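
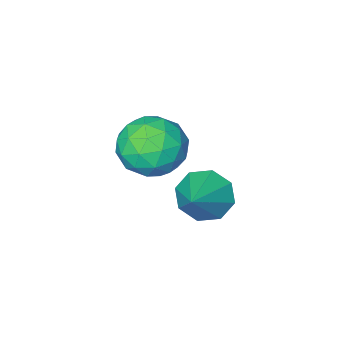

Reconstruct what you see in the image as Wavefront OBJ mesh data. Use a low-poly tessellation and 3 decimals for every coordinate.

v -0.162 0.256 -2.419
v 0.813 -0.259 -2.641
v -0.993 -1.361 -2.319
v -0.018 -1.876 -2.541
v -0.164 -1.348 -1.558
v 0.349 -0.349 -1.62
v -0.529 -1.271 -3.34
v -0.016 -0.272 -3.402
v 0.586 -1.203 -3.211
v 0.812 -1.251 -2.109
v -0.992 -0.369 -2.851
v -0.766 -0.417 -1.749
v 0.399 0.14 -2.539
v -0.579 -1.76 -2.421
v -0.664 -1.45 -1.844
v -0.091 -1.753 -1.974
v 0.126 0.087 -1.939
v 0.699 -0.216 -2.069
v 0.125 -0.856 -1.433
v -0.879 -1.404 -2.891
v -0.306 -1.707 -3.021
v -0.089 0.133 -2.986
v 0.484 -0.17 -3.116
v -0.305 -0.764 -3.527
v 0.838 -0.717 -3.004
v 0.35 -1.667 -2.945
v 0.049 -1.312 -3.415
v 0.351 -0.724 -3.451
v 0.971 -0.745 -2.357
v 0.482 -1.696 -2.298
v 0.396 -1.386 -1.72
v 0.698 -0.798 -1.757
v 0.837 -1.3 -2.692
v -0.662 0.076 -2.662
v -1.151 -0.875 -2.603
v -0.878 -0.822 -3.203
v -0.576 -0.234 -3.24
v -0.53 0.047 -2.015
v -1.018 -0.903 -1.956
v -0.531 -0.896 -1.509
v -0.229 -0.308 -1.545
v -1.017 -0.32 -2.268
v -0.086 1.965 -2.626
v 0.449 1.281 -2.566
v 0.906 2.815 -1.794
v 0.575 1.658 -3.101
v 0.314 2.214 -3.358
v -0.182 2.624 -3.186
v -0.622 2.648 -2.686
v -0.748 2.271 -2.152
v -0.486 1.715 -1.895
v 0.01 1.305 -2.067
f 1 38 17
f 38 12 41
f 17 41 6
f 38 41 17
f 1 17 13
f 17 6 18
f 13 18 2
f 17 18 13
f 1 13 22
f 13 2 23
f 22 23 8
f 13 23 22
f 1 22 34
f 22 8 37
f 34 37 11
f 22 37 34
f 1 34 38
f 34 11 42
f 38 42 12
f 34 42 38
f 2 18 29
f 18 6 32
f 29 32 10
f 18 32 29
f 6 41 19
f 41 12 40
f 19 40 5
f 41 40 19
f 12 42 39
f 42 11 35
f 39 35 3
f 42 35 39
f 11 37 36
f 37 8 24
f 36 24 7
f 37 24 36
f 8 23 28
f 23 2 25
f 28 25 9
f 23 25 28
f 4 30 16
f 30 10 31
f 16 31 5
f 30 31 16
f 4 16 14
f 16 5 15
f 14 15 3
f 16 15 14
f 4 14 21
f 14 3 20
f 21 20 7
f 14 20 21
f 4 21 26
f 21 7 27
f 26 27 9
f 21 27 26
f 4 26 30
f 26 9 33
f 30 33 10
f 26 33 30
f 5 31 19
f 31 10 32
f 19 32 6
f 31 32 19
f 3 15 39
f 15 5 40
f 39 40 12
f 15 40 39
f 7 20 36
f 20 3 35
f 36 35 11
f 20 35 36
f 9 27 28
f 27 7 24
f 28 24 8
f 27 24 28
f 10 33 29
f 33 9 25
f 29 25 2
f 33 25 29
f 44 43 46
f 44 46 45
f 46 43 47
f 46 47 45
f 47 43 48
f 47 48 45
f 48 43 49
f 48 49 45
f 49 43 50
f 49 50 45
f 50 43 51
f 50 51 45
f 51 43 52
f 51 52 45
f 52 43 44
f 52 44 45



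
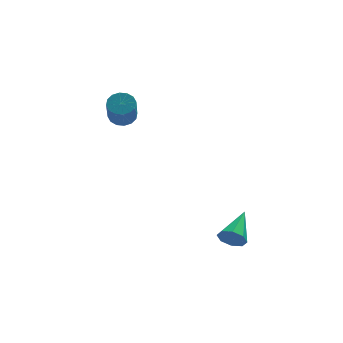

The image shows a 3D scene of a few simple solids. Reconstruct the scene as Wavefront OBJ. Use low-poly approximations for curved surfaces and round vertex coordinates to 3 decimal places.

v 2.313 -1.339 -4.273
v 2.744 -1.352 -4.759
v 3.107 0.059 -3.607
v 2.345 -1.075 -4.866
v 1.927 -0.952 -4.625
v 1.736 -1.057 -4.178
v 1.882 -1.326 -3.786
v 2.282 -1.603 -3.68
v 2.699 -1.726 -3.921
v 2.891 -1.622 -4.368
v -1.451 3.857 0.495
v -0.913 4.076 0.739
v -1.072 3.143 1.929
v -1.609 2.923 1.685
v -1.146 4.27 0.86
v -1.305 3.337 2.05
v -1.46 4.353 0.883
v -1.619 3.42 2.073
v -1.772 4.303 0.802
v -1.931 3.37 1.992
v -1.998 4.133 0.639
v -2.157 3.2 1.828
v -2.077 3.889 0.437
v -2.236 2.956 1.627
v -1.988 3.637 0.251
v -2.147 2.704 1.441
v -1.755 3.443 0.13
v -1.914 2.51 1.32
v -1.441 3.36 0.107
v -1.6 2.427 1.297
v -1.129 3.41 0.188
v -1.288 2.477 1.378
v -0.903 3.58 0.352
v -1.062 2.647 1.541
v -0.824 3.824 0.553
v -0.983 2.891 1.743
f 2 1 4
f 2 4 3
f 4 1 5
f 4 5 3
f 5 1 6
f 5 6 3
f 6 1 7
f 6 7 3
f 7 1 8
f 7 8 3
f 8 1 9
f 8 9 3
f 9 1 10
f 9 10 3
f 10 1 2
f 10 2 3
f 12 11 15
f 12 15 13
f 13 15 16
f 13 16 14
f 15 11 17
f 15 17 16
f 16 17 18
f 16 18 14
f 17 11 19
f 17 19 18
f 18 19 20
f 18 20 14
f 19 11 21
f 19 21 20
f 20 21 22
f 20 22 14
f 21 11 23
f 21 23 22
f 22 23 24
f 22 24 14
f 23 11 25
f 23 25 24
f 24 25 26
f 24 26 14
f 25 11 27
f 25 27 26
f 26 27 28
f 26 28 14
f 27 11 29
f 27 29 28
f 28 29 30
f 28 30 14
f 29 11 31
f 29 31 30
f 30 31 32
f 30 32 14
f 31 11 33
f 31 33 32
f 32 33 34
f 32 34 14
f 33 11 35
f 33 35 34
f 34 35 36
f 34 36 14
f 35 11 12
f 35 12 36
f 36 12 13
f 36 13 14



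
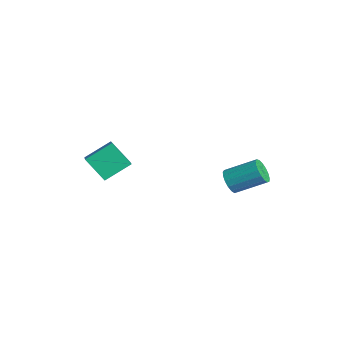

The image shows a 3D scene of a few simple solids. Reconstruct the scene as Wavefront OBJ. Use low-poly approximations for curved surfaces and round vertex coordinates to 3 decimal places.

v 2.12 2.757 -1.665
v 2.594 2.241 -1.202
v 3.394 3.847 -0.232
v 2.92 4.363 -0.695
v 2.823 2.32 -1.523
v 3.624 3.926 -0.552
v 2.891 2.5 -1.876
v 3.692 4.106 -0.905
v 2.783 2.738 -2.181
v 3.583 4.344 -1.21
v 2.522 2.981 -2.368
v 3.323 4.587 -1.397
v 2.17 3.172 -2.394
v 2.97 4.778 -1.423
v 1.806 3.269 -2.253
v 2.606 4.875 -1.282
v 1.513 3.248 -1.977
v 2.314 4.854 -1.007
v 1.36 3.114 -1.63
v 2.161 4.72 -0.66
v 1.381 2.899 -1.291
v 2.182 4.505 -0.321
v 1.571 2.651 -1.038
v 2.372 4.257 -0.067
v 1.887 2.428 -0.928
v 2.687 4.034 0.042
v 2.256 2.28 -0.988
v 3.056 3.886 -0.017
v -2.756 -3.982 -0.922
v -1.442 -4.416 -0.159
v -2.763 -2.379 0.001
v -1.449 -2.813 0.764
v -1.751 -3.227 -2.224
v -0.437 -3.661 -1.461
v -1.758 -1.624 -1.301
v -0.444 -2.058 -0.538
f 2 1 5
f 2 5 3
f 3 5 6
f 3 6 4
f 5 1 7
f 5 7 6
f 6 7 8
f 6 8 4
f 7 1 9
f 7 9 8
f 8 9 10
f 8 10 4
f 9 1 11
f 9 11 10
f 10 11 12
f 10 12 4
f 11 1 13
f 11 13 12
f 12 13 14
f 12 14 4
f 13 1 15
f 13 15 14
f 14 15 16
f 14 16 4
f 15 1 17
f 15 17 16
f 16 17 18
f 16 18 4
f 17 1 19
f 17 19 18
f 18 19 20
f 18 20 4
f 19 1 21
f 19 21 20
f 20 21 22
f 20 22 4
f 21 1 23
f 21 23 22
f 22 23 24
f 22 24 4
f 23 1 25
f 23 25 24
f 24 25 26
f 24 26 4
f 25 1 27
f 25 27 26
f 26 27 28
f 26 28 4
f 27 1 2
f 27 2 28
f 28 2 3
f 28 3 4
f 30 32 29
f 33 30 29
f 29 32 31
f 31 33 29
f 30 36 32
f 34 30 33
f 34 36 30
f 32 36 31
f 35 33 31
f 31 36 35
f 35 34 33
f 36 34 35



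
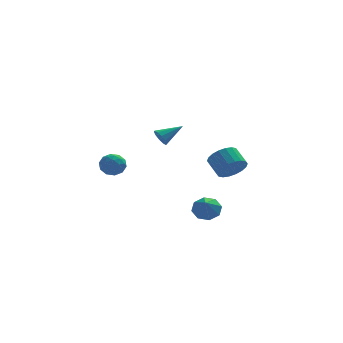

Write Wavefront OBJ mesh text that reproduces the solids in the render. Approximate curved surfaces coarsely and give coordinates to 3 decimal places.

v -2.28 4.665 -1.766
v -1.825 4.317 -1.151
v -2.975 3.503 -1.909
v -2.52 3.155 -1.294
v -3.069 3.767 -1.116
v -2.64 4.484 -1.028
v -2.16 3.336 -2.032
v -1.731 4.053 -1.944
v -1.751 3.495 -1.315
v -2.313 3.761 -0.749
v -2.487 4.059 -2.311
v -3.049 4.325 -1.745
v -1.992 4.593 -1.446
v -2.808 3.227 -1.614
v -3.131 3.587 -1.51
v -2.864 3.382 -1.148
v -2.471 4.691 -1.373
v -2.203 4.487 -1.012
v -2.934 4.163 -0.991
v -2.597 3.333 -2.048
v -2.329 3.129 -1.687
v -1.936 4.438 -1.912
v -1.669 4.233 -1.55
v -1.866 3.657 -2.069
v -1.68 3.905 -1.181
v -2.089 3.222 -1.265
v -1.877 3.328 -1.699
v -1.625 3.75 -1.647
v -2.011 4.062 -0.848
v -2.419 3.379 -0.932
v -2.742 3.738 -0.827
v -2.49 4.16 -0.775
v -1.967 3.579 -0.945
v -2.381 4.441 -2.128
v -2.789 3.758 -2.212
v -2.31 3.66 -2.285
v -2.058 4.082 -2.233
v -2.711 4.598 -1.795
v -3.12 3.915 -1.879
v -3.175 4.07 -1.413
v -2.923 4.492 -1.361
v -2.833 4.241 -2.115
v 3.961 0.084 -0.669
v 4.428 -0.264 0.081
v 3.987 0.647 0.779
v 3.519 0.996 0.029
v 4.709 0.002 -0.089
v 4.267 0.913 0.609
v 4.841 0.285 -0.375
v 4.4 1.196 0.324
v 4.799 0.528 -0.718
v 4.358 1.439 -0.019
v 4.591 0.683 -1.052
v 4.15 1.594 -0.353
v 4.258 0.72 -1.31
v 3.817 1.631 -0.611
v 3.867 0.63 -1.441
v 3.425 1.542 -0.742
v 3.493 0.433 -1.419
v 3.052 1.344 -0.721
v 3.213 0.167 -1.249
v 2.771 1.078 -0.551
v 3.08 -0.116 -0.964
v 2.639 0.795 -0.265
v 3.122 -0.359 -0.621
v 2.681 0.552 0.078
v 3.33 -0.514 -0.287
v 2.889 0.397 0.412
v 3.663 -0.551 -0.029
v 3.222 0.36 0.67
v 4.055 -0.462 0.102
v 3.613 0.45 0.801
v -0.423 -3.999 3.325
v -0.251 -3.743 2.834
v 0.803 -3.581 3.975
v -0.435 -3.502 3.026
v -0.614 -3.452 3.332
v -0.721 -3.61 3.636
v -0.714 -3.917 3.82
v -0.596 -4.255 3.816
v -0.412 -4.496 3.624
v -0.233 -4.547 3.318
v -0.126 -4.389 3.015
v -0.133 -4.082 2.83
v 2.664 1.057 -4.084
v 3.331 0.628 -4.441
v 2.456 -0.037 -3.156
v 3.521 1.019 -3.937
v 3.208 1.433 -3.519
v 2.577 1.627 -3.432
v 1.997 1.487 -3.727
v 1.807 1.095 -4.231
v 2.12 0.682 -4.649
v 2.751 0.488 -4.736
f 1 38 17
f 38 12 41
f 17 41 6
f 38 41 17
f 1 17 13
f 17 6 18
f 13 18 2
f 17 18 13
f 1 13 22
f 13 2 23
f 22 23 8
f 13 23 22
f 1 22 34
f 22 8 37
f 34 37 11
f 22 37 34
f 1 34 38
f 34 11 42
f 38 42 12
f 34 42 38
f 2 18 29
f 18 6 32
f 29 32 10
f 18 32 29
f 6 41 19
f 41 12 40
f 19 40 5
f 41 40 19
f 12 42 39
f 42 11 35
f 39 35 3
f 42 35 39
f 11 37 36
f 37 8 24
f 36 24 7
f 37 24 36
f 8 23 28
f 23 2 25
f 28 25 9
f 23 25 28
f 4 30 16
f 30 10 31
f 16 31 5
f 30 31 16
f 4 16 14
f 16 5 15
f 14 15 3
f 16 15 14
f 4 14 21
f 14 3 20
f 21 20 7
f 14 20 21
f 4 21 26
f 21 7 27
f 26 27 9
f 21 27 26
f 4 26 30
f 26 9 33
f 30 33 10
f 26 33 30
f 5 31 19
f 31 10 32
f 19 32 6
f 31 32 19
f 3 15 39
f 15 5 40
f 39 40 12
f 15 40 39
f 7 20 36
f 20 3 35
f 36 35 11
f 20 35 36
f 9 27 28
f 27 7 24
f 28 24 8
f 27 24 28
f 10 33 29
f 33 9 25
f 29 25 2
f 33 25 29
f 44 43 47
f 44 47 45
f 45 47 48
f 45 48 46
f 47 43 49
f 47 49 48
f 48 49 50
f 48 50 46
f 49 43 51
f 49 51 50
f 50 51 52
f 50 52 46
f 51 43 53
f 51 53 52
f 52 53 54
f 52 54 46
f 53 43 55
f 53 55 54
f 54 55 56
f 54 56 46
f 55 43 57
f 55 57 56
f 56 57 58
f 56 58 46
f 57 43 59
f 57 59 58
f 58 59 60
f 58 60 46
f 59 43 61
f 59 61 60
f 60 61 62
f 60 62 46
f 61 43 63
f 61 63 62
f 62 63 64
f 62 64 46
f 63 43 65
f 63 65 64
f 64 65 66
f 64 66 46
f 65 43 67
f 65 67 66
f 66 67 68
f 66 68 46
f 67 43 69
f 67 69 68
f 68 69 70
f 68 70 46
f 69 43 71
f 69 71 70
f 70 71 72
f 70 72 46
f 71 43 44
f 71 44 72
f 72 44 45
f 72 45 46
f 74 73 76
f 74 76 75
f 76 73 77
f 76 77 75
f 77 73 78
f 77 78 75
f 78 73 79
f 78 79 75
f 79 73 80
f 79 80 75
f 80 73 81
f 80 81 75
f 81 73 82
f 81 82 75
f 82 73 83
f 82 83 75
f 83 73 84
f 83 84 75
f 84 73 74
f 84 74 75
f 86 85 88
f 86 88 87
f 88 85 89
f 88 89 87
f 89 85 90
f 89 90 87
f 90 85 91
f 90 91 87
f 91 85 92
f 91 92 87
f 92 85 93
f 92 93 87
f 93 85 94
f 93 94 87
f 94 85 86
f 94 86 87



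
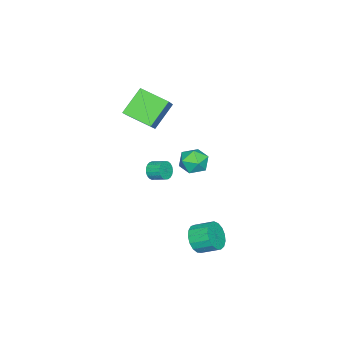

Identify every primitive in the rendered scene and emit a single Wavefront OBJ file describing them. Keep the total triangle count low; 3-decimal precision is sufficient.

v -1.781 -1.306 -1.417
v -1.326 -1.116 -1.9
v -1.305 -0.165 -1.507
v -1.759 -0.354 -1.023
v -1.577 -1.058 -2.027
v -1.555 -0.106 -1.634
v -1.862 -1.042 -2.049
v -1.841 -0.091 -1.656
v -2.134 -1.072 -1.962
v -2.112 -0.121 -1.568
v -2.344 -1.143 -1.78
v -2.323 -0.191 -1.386
v -2.457 -1.241 -1.535
v -2.436 -0.29 -1.142
v -2.454 -1.351 -1.27
v -2.432 -0.399 -0.877
v -2.333 -1.453 -1.03
v -2.312 -0.501 -0.637
v -2.118 -1.529 -0.858
v -2.096 -0.578 -0.464
v -1.844 -1.567 -0.781
v -1.822 -0.616 -0.388
v -1.559 -1.56 -0.815
v -1.537 -0.608 -0.421
v -1.312 -1.508 -0.953
v -1.291 -0.557 -0.559
v -1.147 -1.422 -1.17
v -1.125 -0.47 -0.777
v -1.091 -1.316 -1.431
v -1.069 -0.364 -1.038
v -1.154 -1.207 -1.689
v -1.133 -0.256 -1.296
v -0.799 2.818 1.612
v -0.395 3.22 2.457
v 0.395 1.68 1.583
v 0.799 2.082 2.428
v -0.097 1.598 2.473
v -0.835 2.301 2.49
v 0.835 2.599 1.55
v 0.097 3.302 1.567
v 0.615 3.085 2.419
v 0.039 2.466 2.989
v -0.039 2.434 1.051
v -0.615 1.815 1.621
v 1.274 3.371 -3.903
v 1.608 2.961 -3.02
v 1.4 4.138 -2.393
v 1.066 4.549 -3.277
v 2.017 3.143 -3.227
v 1.808 4.321 -2.6
v 2.255 3.378 -3.589
v 2.046 4.555 -2.962
v 2.269 3.611 -4.023
v 2.06 4.789 -3.397
v 2.055 3.789 -4.43
v 1.846 4.967 -3.803
v 1.662 3.872 -4.716
v 1.453 5.05 -4.089
v 1.18 3.84 -4.816
v 0.971 5.017 -4.189
v 0.72 3.7 -4.706
v 0.511 4.878 -4.08
v 0.387 3.485 -4.413
v 0.178 4.663 -3.787
v 0.257 3.244 -4.003
v 0.048 4.422 -3.377
v 0.36 3.032 -3.57
v 0.152 4.21 -2.944
v 0.673 2.898 -3.214
v 0.464 4.076 -2.587
v 1.123 2.872 -3.015
v 0.915 4.05 -2.389
v -2.611 -3.521 2.449
v -4.095 -3.085 3.913
v -2.691 -1.609 1.8
v -4.175 -1.174 3.265
v -1.085 -2.986 3.835
v -2.569 -2.551 5.3
v -1.165 -1.075 3.187
v -2.649 -0.639 4.651
f 2 1 5
f 2 5 3
f 3 5 6
f 3 6 4
f 5 1 7
f 5 7 6
f 6 7 8
f 6 8 4
f 7 1 9
f 7 9 8
f 8 9 10
f 8 10 4
f 9 1 11
f 9 11 10
f 10 11 12
f 10 12 4
f 11 1 13
f 11 13 12
f 12 13 14
f 12 14 4
f 13 1 15
f 13 15 14
f 14 15 16
f 14 16 4
f 15 1 17
f 15 17 16
f 16 17 18
f 16 18 4
f 17 1 19
f 17 19 18
f 18 19 20
f 18 20 4
f 19 1 21
f 19 21 20
f 20 21 22
f 20 22 4
f 21 1 23
f 21 23 22
f 22 23 24
f 22 24 4
f 23 1 25
f 23 25 24
f 24 25 26
f 24 26 4
f 25 1 27
f 25 27 26
f 26 27 28
f 26 28 4
f 27 1 29
f 27 29 28
f 28 29 30
f 28 30 4
f 29 1 31
f 29 31 30
f 30 31 32
f 30 32 4
f 31 1 2
f 31 2 32
f 32 2 3
f 32 3 4
f 33 44 38
f 33 38 34
f 33 34 40
f 33 40 43
f 33 43 44
f 34 38 42
f 38 44 37
f 44 43 35
f 43 40 39
f 40 34 41
f 36 42 37
f 36 37 35
f 36 35 39
f 36 39 41
f 36 41 42
f 37 42 38
f 35 37 44
f 39 35 43
f 41 39 40
f 42 41 34
f 46 45 49
f 46 49 47
f 47 49 50
f 47 50 48
f 49 45 51
f 49 51 50
f 50 51 52
f 50 52 48
f 51 45 53
f 51 53 52
f 52 53 54
f 52 54 48
f 53 45 55
f 53 55 54
f 54 55 56
f 54 56 48
f 55 45 57
f 55 57 56
f 56 57 58
f 56 58 48
f 57 45 59
f 57 59 58
f 58 59 60
f 58 60 48
f 59 45 61
f 59 61 60
f 60 61 62
f 60 62 48
f 61 45 63
f 61 63 62
f 62 63 64
f 62 64 48
f 63 45 65
f 63 65 64
f 64 65 66
f 64 66 48
f 65 45 67
f 65 67 66
f 66 67 68
f 66 68 48
f 67 45 69
f 67 69 68
f 68 69 70
f 68 70 48
f 69 45 71
f 69 71 70
f 70 71 72
f 70 72 48
f 71 45 46
f 71 46 72
f 72 46 47
f 72 47 48
f 74 76 73
f 77 74 73
f 73 76 75
f 75 77 73
f 74 80 76
f 78 74 77
f 78 80 74
f 76 80 75
f 79 77 75
f 75 80 79
f 79 78 77
f 80 78 79



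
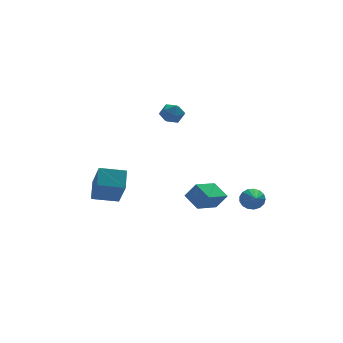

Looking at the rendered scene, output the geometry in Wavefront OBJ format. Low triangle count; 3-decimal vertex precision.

v 0.285 -4.351 -2.246
v 0.741 -4.669 -1.428
v -0.025 -3.447 -1.722
v 0.431 -3.766 -0.903
v 1.529 -3.674 -2.677
v 1.985 -3.993 -1.858
v 1.219 -2.771 -2.152
v 1.675 -3.089 -1.334
v 4.176 -1.969 -3.362
v 4.447 -2.312 -3.857
v 3.724 -3.431 -2.598
v 4.683 -2.277 -3.651
v 4.804 -2.172 -3.378
v 4.78 -2.02 -3.102
v 4.619 -1.857 -2.886
v 4.355 -1.719 -2.778
v 4.051 -1.639 -2.804
v 3.775 -1.634 -2.959
v 3.591 -1.706 -3.205
v 3.541 -1.839 -3.488
v 3.637 -2.001 -3.741
v 3.856 -2.156 -3.908
v 4.148 -2.268 -3.95
v -3.508 -0.69 -1.64
v -3.119 0.225 -0.916
v -3.469 0.461 -3.114
v -3.08 1.376 -2.389
v -2.18 -1.056 -1.891
v -1.791 -0.141 -1.166
v -2.141 0.095 -3.364
v -1.752 1.01 -2.64
v 1.58 3.297 1.587
v 2.258 3.23 1.368
v 1.242 2.55 0.772
v 1.92 2.483 0.553
v 1.722 2.221 1.188
v 1.93 2.683 1.692
v 1.57 3.097 0.448
v 1.778 3.559 0.952
v 2.251 3.106 0.664
v 2.345 2.565 1.122
v 1.155 3.215 1.018
v 1.249 2.674 1.476
f 2 4 1
f 5 2 1
f 1 4 3
f 3 5 1
f 2 8 4
f 6 2 5
f 6 8 2
f 4 8 3
f 7 5 3
f 3 8 7
f 7 6 5
f 8 6 7
f 10 9 12
f 10 12 11
f 12 9 13
f 12 13 11
f 13 9 14
f 13 14 11
f 14 9 15
f 14 15 11
f 15 9 16
f 15 16 11
f 16 9 17
f 16 17 11
f 17 9 18
f 17 18 11
f 18 9 19
f 18 19 11
f 19 9 20
f 19 20 11
f 20 9 21
f 20 21 11
f 21 9 22
f 21 22 11
f 22 9 23
f 22 23 11
f 23 9 10
f 23 10 11
f 25 27 24
f 28 25 24
f 24 27 26
f 26 28 24
f 25 31 27
f 29 25 28
f 29 31 25
f 27 31 26
f 30 28 26
f 26 31 30
f 30 29 28
f 31 29 30
f 32 43 37
f 32 37 33
f 32 33 39
f 32 39 42
f 32 42 43
f 33 37 41
f 37 43 36
f 43 42 34
f 42 39 38
f 39 33 40
f 35 41 36
f 35 36 34
f 35 34 38
f 35 38 40
f 35 40 41
f 36 41 37
f 34 36 43
f 38 34 42
f 40 38 39
f 41 40 33



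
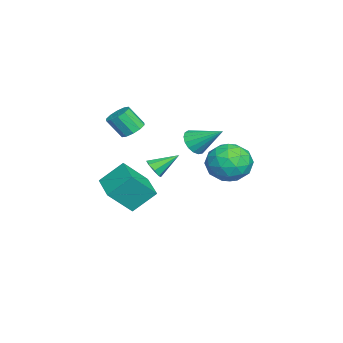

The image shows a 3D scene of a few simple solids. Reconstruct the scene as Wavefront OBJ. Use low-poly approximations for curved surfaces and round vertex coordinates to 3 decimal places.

v -0.905 -3.548 -1.223
v -0.25 -4.65 0.139
v -1.282 -2.401 -0.113
v -0.628 -3.504 1.249
v 0.648 -2.856 -1.409
v 1.302 -3.959 -0.047
v 0.27 -1.71 -0.299
v 0.925 -2.812 1.063
v 2.887 3.042 2.96
v 4.027 2.776 3.167
v 2.353 1.384 3.773
v 3.493 1.118 3.98
v 2.971 2.004 4.576
v 3.302 3.029 4.073
v 3.078 1.131 2.867
v 3.409 2.156 2.364
v 4.145 1.595 3.109
v 4.079 2.135 4.166
v 2.301 2.025 2.774
v 2.235 2.565 3.831
v 3.504 3.055 2.992
v 2.876 1.105 3.948
v 2.57 1.626 4.298
v 3.239 1.47 4.42
v 3.078 3.203 3.525
v 3.747 3.047 3.647
v 3.127 2.593 4.475
v 2.633 1.113 3.293
v 3.302 0.957 3.415
v 3.141 2.69 2.52
v 3.81 2.534 2.642
v 3.253 1.567 2.465
v 4.243 2.204 3.08
v 3.929 1.23 3.558
v 3.686 1.237 2.903
v 3.88 1.84 2.608
v 4.204 2.521 3.701
v 3.89 1.547 4.179
v 3.584 2.068 4.529
v 3.778 2.67 4.234
v 4.274 1.827 3.667
v 2.49 2.613 2.761
v 2.176 1.639 3.239
v 2.602 1.49 2.706
v 2.796 2.092 2.411
v 2.451 2.93 3.382
v 2.137 1.956 3.86
v 2.5 2.32 4.332
v 2.694 2.923 4.037
v 2.106 2.333 3.273
v -3.065 -3.409 2.416
v -2.403 -3.637 2.246
v -2.394 -4.419 3.334
v -3.055 -4.191 3.504
v -2.362 -3.277 2.505
v -2.353 -4.059 3.593
v -2.59 -2.967 2.729
v -2.581 -3.75 3.817
v -2.999 -2.826 2.834
v -2.989 -3.609 3.922
v -3.433 -2.908 2.779
v -3.423 -3.69 3.867
v -3.726 -3.181 2.586
v -3.717 -3.963 3.674
v -3.767 -3.541 2.327
v -3.758 -4.323 3.415
v -3.539 -3.85 2.103
v -3.53 -4.633 3.191
v -3.131 -3.991 1.998
v -3.121 -4.774 3.086
v -2.697 -3.91 2.053
v -2.687 -4.692 3.141
v -0.711 -2.026 0.897
v -0.12 -1.93 1.057
v -1.129 -0.834 1.723
v -0.24 -1.698 0.661
v -0.637 -1.658 0.403
v -1.076 -1.834 0.434
v -1.302 -2.122 0.736
v -1.181 -2.354 1.132
v -0.785 -2.394 1.39
v -0.345 -2.219 1.359
v -2.546 -0.266 1.998
v -1.814 -0.235 1.652
v -2.114 1.186 3.042
v -2.033 -0.008 1.427
v -2.369 0.161 1.332
v -2.746 0.231 1.39
v -3.077 0.188 1.587
v -3.287 0.041 1.878
v -3.326 -0.177 2.197
v -3.187 -0.415 2.47
v -2.902 -0.618 2.634
v -2.534 -0.741 2.653
v -2.17 -0.755 2.522
v -1.892 -0.657 2.27
v -1.763 -0.469 1.956
f 2 4 1
f 5 2 1
f 1 4 3
f 3 5 1
f 2 8 4
f 6 2 5
f 6 8 2
f 4 8 3
f 7 5 3
f 3 8 7
f 7 6 5
f 8 6 7
f 9 46 25
f 46 20 49
f 25 49 14
f 46 49 25
f 9 25 21
f 25 14 26
f 21 26 10
f 25 26 21
f 9 21 30
f 21 10 31
f 30 31 16
f 21 31 30
f 9 30 42
f 30 16 45
f 42 45 19
f 30 45 42
f 9 42 46
f 42 19 50
f 46 50 20
f 42 50 46
f 10 26 37
f 26 14 40
f 37 40 18
f 26 40 37
f 14 49 27
f 49 20 48
f 27 48 13
f 49 48 27
f 20 50 47
f 50 19 43
f 47 43 11
f 50 43 47
f 19 45 44
f 45 16 32
f 44 32 15
f 45 32 44
f 16 31 36
f 31 10 33
f 36 33 17
f 31 33 36
f 12 38 24
f 38 18 39
f 24 39 13
f 38 39 24
f 12 24 22
f 24 13 23
f 22 23 11
f 24 23 22
f 12 22 29
f 22 11 28
f 29 28 15
f 22 28 29
f 12 29 34
f 29 15 35
f 34 35 17
f 29 35 34
f 12 34 38
f 34 17 41
f 38 41 18
f 34 41 38
f 13 39 27
f 39 18 40
f 27 40 14
f 39 40 27
f 11 23 47
f 23 13 48
f 47 48 20
f 23 48 47
f 15 28 44
f 28 11 43
f 44 43 19
f 28 43 44
f 17 35 36
f 35 15 32
f 36 32 16
f 35 32 36
f 18 41 37
f 41 17 33
f 37 33 10
f 41 33 37
f 52 51 55
f 52 55 53
f 53 55 56
f 53 56 54
f 55 51 57
f 55 57 56
f 56 57 58
f 56 58 54
f 57 51 59
f 57 59 58
f 58 59 60
f 58 60 54
f 59 51 61
f 59 61 60
f 60 61 62
f 60 62 54
f 61 51 63
f 61 63 62
f 62 63 64
f 62 64 54
f 63 51 65
f 63 65 64
f 64 65 66
f 64 66 54
f 65 51 67
f 65 67 66
f 66 67 68
f 66 68 54
f 67 51 69
f 67 69 68
f 68 69 70
f 68 70 54
f 69 51 71
f 69 71 70
f 70 71 72
f 70 72 54
f 71 51 52
f 71 52 72
f 72 52 53
f 72 53 54
f 74 73 76
f 74 76 75
f 76 73 77
f 76 77 75
f 77 73 78
f 77 78 75
f 78 73 79
f 78 79 75
f 79 73 80
f 79 80 75
f 80 73 81
f 80 81 75
f 81 73 82
f 81 82 75
f 82 73 74
f 82 74 75
f 84 83 86
f 84 86 85
f 86 83 87
f 86 87 85
f 87 83 88
f 87 88 85
f 88 83 89
f 88 89 85
f 89 83 90
f 89 90 85
f 90 83 91
f 90 91 85
f 91 83 92
f 91 92 85
f 92 83 93
f 92 93 85
f 93 83 94
f 93 94 85
f 94 83 95
f 94 95 85
f 95 83 96
f 95 96 85
f 96 83 97
f 96 97 85
f 97 83 84
f 97 84 85



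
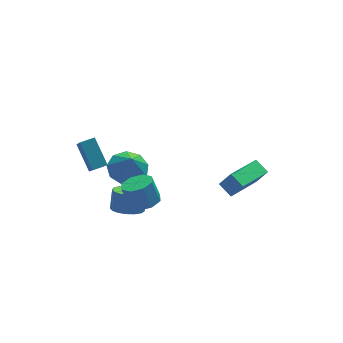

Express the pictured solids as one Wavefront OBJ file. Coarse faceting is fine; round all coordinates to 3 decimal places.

v -3.092 2.665 0.24
v -3.347 3.974 1.404
v -2.973 3.778 -0.985
v -3.228 5.087 0.179
v -2.292 2.713 0.361
v -2.547 4.022 1.525
v -2.173 3.826 -0.864
v -2.428 5.135 0.3
v -1.9 0.699 -1.594
v -1.155 1.012 -1.944
v -0.875 1.494 -0.915
v -1.62 1.181 -0.566
v -1.435 1.319 -2.011
v -1.155 1.801 -0.982
v -1.822 1.485 -1.983
v -1.542 1.966 -0.955
v -2.226 1.47 -1.867
v -1.946 1.952 -0.838
v -2.556 1.278 -1.687
v -2.276 1.76 -0.658
v -2.735 0.954 -1.487
v -2.455 1.436 -0.458
v -2.723 0.572 -1.311
v -2.443 1.054 -0.282
v -2.523 0.218 -1.2
v -2.243 0.7 -0.171
v -2.179 -0.025 -1.179
v -1.9 0.457 -0.151
v -1.772 -0.102 -1.254
v -1.492 0.38 -0.225
v -1.394 0.004 -1.406
v -1.114 0.486 -0.378
v -1.132 0.269 -1.602
v -0.852 0.751 -0.573
v -1.046 0.633 -1.796
v -0.766 1.115 -0.767
v -1.494 1.827 0.669
v -0.702 1.164 0.354
v -1.466 1.233 1.991
v -0.415 1.788 0.628
v -0.634 2.429 0.922
v -1.254 2.79 1.097
v -1.987 2.7 1.072
v -2.489 2.201 0.858
v -2.526 1.528 0.556
v -2.079 0.995 0.307
v -1.359 0.851 0.227
v 2.616 -2.033 0.665
v 2.256 -1.29 1.094
v 4.399 -0.881 0.169
v 4.039 -0.138 0.597
v 3.101 -2.362 1.643
v 2.741 -1.619 2.071
v 4.884 -1.21 1.146
v 4.524 -0.467 1.575
v -1.986 -2.529 2.283
v -1.365 -2.977 2.576
v -1.653 -2.579 3.791
v -2.274 -2.131 3.497
v -1.191 -2.393 2.426
v -1.478 -1.995 3.641
v -1.482 -1.889 2.192
v -1.769 -1.491 3.407
v -2.069 -1.759 2.011
v -2.356 -1.362 3.226
v -2.607 -2.081 1.989
v -2.895 -1.683 3.204
v -2.782 -2.665 2.139
v -3.069 -2.267 3.354
v -2.491 -3.169 2.373
v -2.778 -2.771 3.588
v -1.904 -3.298 2.554
v -2.191 -2.901 3.769
f 2 4 1
f 5 2 1
f 1 4 3
f 3 5 1
f 2 8 4
f 6 2 5
f 6 8 2
f 4 8 3
f 7 5 3
f 3 8 7
f 7 6 5
f 8 6 7
f 10 9 13
f 10 13 11
f 11 13 14
f 11 14 12
f 13 9 15
f 13 15 14
f 14 15 16
f 14 16 12
f 15 9 17
f 15 17 16
f 16 17 18
f 16 18 12
f 17 9 19
f 17 19 18
f 18 19 20
f 18 20 12
f 19 9 21
f 19 21 20
f 20 21 22
f 20 22 12
f 21 9 23
f 21 23 22
f 22 23 24
f 22 24 12
f 23 9 25
f 23 25 24
f 24 25 26
f 24 26 12
f 25 9 27
f 25 27 26
f 26 27 28
f 26 28 12
f 27 9 29
f 27 29 28
f 28 29 30
f 28 30 12
f 29 9 31
f 29 31 30
f 30 31 32
f 30 32 12
f 31 9 33
f 31 33 32
f 32 33 34
f 32 34 12
f 33 9 35
f 33 35 34
f 34 35 36
f 34 36 12
f 35 9 10
f 35 10 36
f 36 10 11
f 36 11 12
f 38 37 40
f 38 40 39
f 40 37 41
f 40 41 39
f 41 37 42
f 41 42 39
f 42 37 43
f 42 43 39
f 43 37 44
f 43 44 39
f 44 37 45
f 44 45 39
f 45 37 46
f 45 46 39
f 46 37 47
f 46 47 39
f 47 37 38
f 47 38 39
f 49 51 48
f 52 49 48
f 48 51 50
f 50 52 48
f 49 55 51
f 53 49 52
f 53 55 49
f 51 55 50
f 54 52 50
f 50 55 54
f 54 53 52
f 55 53 54
f 57 56 60
f 57 60 58
f 58 60 61
f 58 61 59
f 60 56 62
f 60 62 61
f 61 62 63
f 61 63 59
f 62 56 64
f 62 64 63
f 63 64 65
f 63 65 59
f 64 56 66
f 64 66 65
f 65 66 67
f 65 67 59
f 66 56 68
f 66 68 67
f 67 68 69
f 67 69 59
f 68 56 70
f 68 70 69
f 69 70 71
f 69 71 59
f 70 56 72
f 70 72 71
f 71 72 73
f 71 73 59
f 72 56 57
f 72 57 73
f 73 57 58
f 73 58 59



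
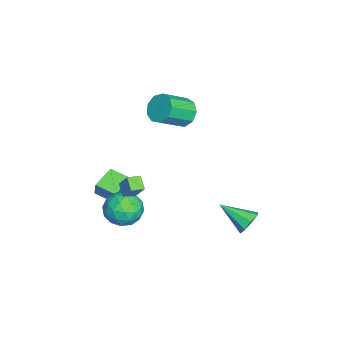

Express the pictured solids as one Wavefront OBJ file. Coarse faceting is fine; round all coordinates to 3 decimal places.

v -0.233 -4.066 -2.362
v 0.062 -3.95 -1.382
v 0.262 -2.856 -2.654
v 0.557 -2.74 -1.674
v 1.163 -4.72 -2.706
v 1.458 -4.604 -1.726
v 1.658 -3.51 -2.998
v 1.953 -3.394 -2.018
v 2.863 -3.032 -0.267
v 3.398 -2.488 0.798
v 2.448 -2.351 -0.406
v 2.982 -1.807 0.659
v 3.558 -2.713 -0.779
v 4.092 -2.169 0.286
v 3.142 -2.032 -0.918
v 3.677 -1.488 0.147
v 2.661 -2.306 -2.382
v 3.134 -1.705 -1.431
v 4.026 -3.715 -2.169
v 4.499 -3.114 -1.218
v 3.401 -3.636 -1.125
v 2.557 -2.765 -1.256
v 4.603 -2.655 -2.344
v 3.759 -1.784 -2.475
v 4.334 -1.92 -1.408
v 3.591 -2.527 -0.655
v 3.569 -2.893 -2.945
v 2.826 -3.5 -2.192
v 2.777 -1.882 -1.925
v 4.383 -3.538 -1.675
v 3.737 -3.845 -1.62
v 4.015 -3.492 -1.061
v 2.438 -2.505 -1.822
v 2.716 -2.152 -1.264
v 2.873 -3.287 -1.083
v 4.444 -3.268 -2.336
v 4.722 -2.915 -1.778
v 3.145 -1.928 -2.539
v 3.423 -1.575 -1.98
v 4.287 -2.133 -2.517
v 3.761 -1.655 -1.353
v 4.563 -2.483 -1.228
v 4.625 -2.213 -1.889
v 4.128 -1.702 -1.967
v 3.324 -2.011 -0.91
v 4.126 -2.839 -0.785
v 3.481 -3.146 -0.73
v 2.985 -2.635 -0.807
v 4.029 -2.138 -0.896
v 3.034 -2.581 -2.815
v 3.836 -3.409 -2.69
v 4.175 -2.785 -2.793
v 3.679 -2.274 -2.87
v 2.597 -2.937 -2.372
v 3.399 -3.765 -2.247
v 3.032 -3.718 -1.633
v 2.535 -3.207 -1.711
v 3.131 -3.282 -2.704
v -1.274 0.07 2.893
v -0.484 0.22 2.298
v 0.564 -1.041 3.373
v -0.226 -1.19 3.967
v -0.476 0.667 2.815
v 0.572 -0.593 3.89
v -0.841 0.836 3.368
v 0.207 -0.424 4.443
v -1.409 0.646 3.699
v -0.361 -0.614 4.774
v -1.913 0.187 3.652
v -0.866 -1.074 4.727
v -2.119 -0.327 3.25
v -1.071 -1.587 4.325
v -1.929 -0.655 2.681
v -0.881 -1.915 3.756
v -1.433 -0.644 2.21
v -0.385 -1.904 3.285
v -0.862 -0.298 2.059
v 0.186 -1.558 3.134
v 2.111 4.154 -3.607
v 2.957 3.996 -3.475
v 1.629 2.426 -2.573
v 2.687 4.363 -2.989
v 2.08 4.607 -2.865
v 1.491 4.585 -3.175
v 1.266 4.311 -3.739
v 1.536 3.944 -4.225
v 2.143 3.701 -4.349
v 2.731 3.722 -4.039
f 2 4 1
f 5 2 1
f 1 4 3
f 3 5 1
f 2 8 4
f 6 2 5
f 6 8 2
f 4 8 3
f 7 5 3
f 3 8 7
f 7 6 5
f 8 6 7
f 10 12 9
f 13 10 9
f 9 12 11
f 11 13 9
f 10 16 12
f 14 10 13
f 14 16 10
f 12 16 11
f 15 13 11
f 11 16 15
f 15 14 13
f 16 14 15
f 17 54 33
f 54 28 57
f 33 57 22
f 54 57 33
f 17 33 29
f 33 22 34
f 29 34 18
f 33 34 29
f 17 29 38
f 29 18 39
f 38 39 24
f 29 39 38
f 17 38 50
f 38 24 53
f 50 53 27
f 38 53 50
f 17 50 54
f 50 27 58
f 54 58 28
f 50 58 54
f 18 34 45
f 34 22 48
f 45 48 26
f 34 48 45
f 22 57 35
f 57 28 56
f 35 56 21
f 57 56 35
f 28 58 55
f 58 27 51
f 55 51 19
f 58 51 55
f 27 53 52
f 53 24 40
f 52 40 23
f 53 40 52
f 24 39 44
f 39 18 41
f 44 41 25
f 39 41 44
f 20 46 32
f 46 26 47
f 32 47 21
f 46 47 32
f 20 32 30
f 32 21 31
f 30 31 19
f 32 31 30
f 20 30 37
f 30 19 36
f 37 36 23
f 30 36 37
f 20 37 42
f 37 23 43
f 42 43 25
f 37 43 42
f 20 42 46
f 42 25 49
f 46 49 26
f 42 49 46
f 21 47 35
f 47 26 48
f 35 48 22
f 47 48 35
f 19 31 55
f 31 21 56
f 55 56 28
f 31 56 55
f 23 36 52
f 36 19 51
f 52 51 27
f 36 51 52
f 25 43 44
f 43 23 40
f 44 40 24
f 43 40 44
f 26 49 45
f 49 25 41
f 45 41 18
f 49 41 45
f 60 59 63
f 60 63 61
f 61 63 64
f 61 64 62
f 63 59 65
f 63 65 64
f 64 65 66
f 64 66 62
f 65 59 67
f 65 67 66
f 66 67 68
f 66 68 62
f 67 59 69
f 67 69 68
f 68 69 70
f 68 70 62
f 69 59 71
f 69 71 70
f 70 71 72
f 70 72 62
f 71 59 73
f 71 73 72
f 72 73 74
f 72 74 62
f 73 59 75
f 73 75 74
f 74 75 76
f 74 76 62
f 75 59 77
f 75 77 76
f 76 77 78
f 76 78 62
f 77 59 60
f 77 60 78
f 78 60 61
f 78 61 62
f 80 79 82
f 80 82 81
f 82 79 83
f 82 83 81
f 83 79 84
f 83 84 81
f 84 79 85
f 84 85 81
f 85 79 86
f 85 86 81
f 86 79 87
f 86 87 81
f 87 79 88
f 87 88 81
f 88 79 80
f 88 80 81



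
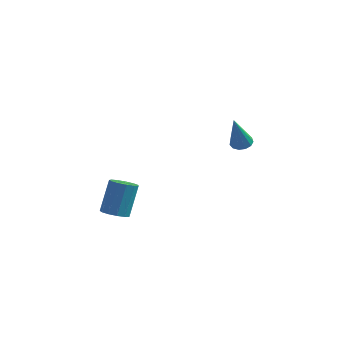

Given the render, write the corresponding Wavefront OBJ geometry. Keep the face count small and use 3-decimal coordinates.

v -3.625 -3.385 -3.895
v -2.985 -3.768 -3.745
v -2.796 -2.797 -2.076
v -3.435 -2.415 -2.225
v -2.869 -3.417 -3.962
v -2.679 -2.447 -2.293
v -2.992 -3.057 -4.157
v -2.802 -2.087 -2.488
v -3.316 -2.8 -4.27
v -3.126 -1.83 -2.6
v -3.739 -2.73 -4.263
v -3.549 -1.76 -2.593
v -4.125 -2.867 -4.139
v -3.935 -1.897 -2.469
v -4.352 -3.169 -3.937
v -4.162 -2.199 -2.268
v -4.349 -3.539 -3.723
v -4.159 -2.569 -2.053
v -4.116 -3.861 -3.562
v -3.926 -2.891 -1.893
v -3.727 -4.031 -3.508
v -3.537 -3.061 -1.838
v -3.305 -3.996 -3.576
v -3.115 -3.026 -1.906
v 2.538 -2.612 1.964
v 2.965 -2.259 2.136
v 2.302 -3.248 3.856
v 2.688 -2.087 2.159
v 2.363 -2.082 2.12
v 2.094 -2.245 2.032
v 1.966 -2.525 1.922
v 2.02 -2.833 1.825
v 2.238 -3.07 1.773
v 2.552 -3.163 1.781
v 2.861 -3.08 1.847
v 3.068 -2.849 1.951
v 3.106 -2.543 2.058
f 2 1 5
f 2 5 3
f 3 5 6
f 3 6 4
f 5 1 7
f 5 7 6
f 6 7 8
f 6 8 4
f 7 1 9
f 7 9 8
f 8 9 10
f 8 10 4
f 9 1 11
f 9 11 10
f 10 11 12
f 10 12 4
f 11 1 13
f 11 13 12
f 12 13 14
f 12 14 4
f 13 1 15
f 13 15 14
f 14 15 16
f 14 16 4
f 15 1 17
f 15 17 16
f 16 17 18
f 16 18 4
f 17 1 19
f 17 19 18
f 18 19 20
f 18 20 4
f 19 1 21
f 19 21 20
f 20 21 22
f 20 22 4
f 21 1 23
f 21 23 22
f 22 23 24
f 22 24 4
f 23 1 2
f 23 2 24
f 24 2 3
f 24 3 4
f 26 25 28
f 26 28 27
f 28 25 29
f 28 29 27
f 29 25 30
f 29 30 27
f 30 25 31
f 30 31 27
f 31 25 32
f 31 32 27
f 32 25 33
f 32 33 27
f 33 25 34
f 33 34 27
f 34 25 35
f 34 35 27
f 35 25 36
f 35 36 27
f 36 25 37
f 36 37 27
f 37 25 26
f 37 26 27



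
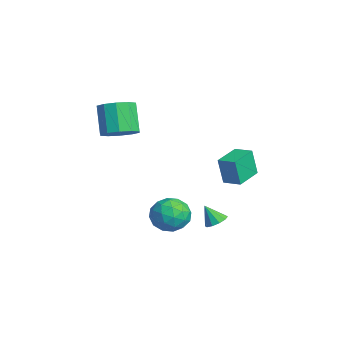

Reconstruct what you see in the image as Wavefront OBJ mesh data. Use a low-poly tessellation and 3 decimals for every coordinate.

v -3.245 -2.176 2.143
v -2.693 -2.923 2.54
v -3.683 -2.85 4.054
v -4.235 -2.104 3.657
v -2.422 -2.381 2.692
v -3.412 -2.309 4.205
v -2.465 -1.761 2.633
v -3.455 -1.689 4.147
v -2.807 -1.3 2.388
v -3.797 -1.227 3.901
v -3.315 -1.173 2.049
v -4.305 -1.101 3.563
v -3.797 -1.43 1.746
v -4.787 -1.357 3.26
v -4.068 -1.971 1.595
v -5.058 -1.899 3.108
v -4.025 -2.591 1.653
v -5.015 -2.519 3.167
v -3.683 -3.053 1.899
v -4.673 -2.98 3.412
v -3.175 -3.179 2.237
v -4.165 -3.107 3.751
v -2.286 -0.545 -2.392
v -1.762 0.352 -2.017
v -1.218 -0.572 -3.823
v -0.694 0.325 -3.448
v -0.583 -0.639 -2.922
v -1.244 -0.622 -2.037
v -1.736 0.402 -3.803
v -2.397 0.419 -2.918
v -1.422 0.937 -2.889
v -0.71 0.294 -2.345
v -2.27 -0.514 -3.495
v -1.558 -1.157 -2.951
v -2.118 -0.094 -2.079
v -0.862 -0.126 -3.761
v -0.797 -0.693 -3.452
v -0.489 -0.165 -3.232
v -1.813 -0.667 -2.091
v -1.505 -0.14 -1.871
v -0.812 -0.722 -2.402
v -1.475 -0.08 -3.969
v -1.167 0.447 -3.749
v -2.491 -0.055 -2.608
v -2.183 0.473 -2.388
v -2.168 0.502 -3.438
v -1.61 0.777 -2.371
v -0.982 0.761 -3.213
v -1.595 0.807 -3.421
v -1.983 0.817 -2.901
v -1.191 0.399 -2.051
v -0.563 0.383 -2.892
v -0.498 -0.184 -2.583
v -0.887 -0.174 -2.063
v -0.992 0.743 -2.564
v -2.417 -0.603 -2.948
v -1.789 -0.619 -3.789
v -2.093 -0.046 -3.777
v -2.482 -0.036 -3.257
v -1.998 -0.981 -2.627
v -1.37 -0.997 -3.469
v -0.997 -1.037 -2.939
v -1.385 -1.027 -2.419
v -1.988 -0.963 -3.276
v -0.812 2.044 -3.33
v -0.278 1.691 -3.319
v -1.168 1.536 -2.35
v -0.208 2.025 -3.12
v -0.368 2.367 -3.001
v -0.697 2.585 -3.008
v -1.071 2.597 -3.138
v -1.345 2.397 -3.341
v -1.416 2.063 -3.54
v -1.256 1.721 -3.659
v -0.926 1.503 -3.652
v -0.553 1.491 -3.522
v -0.648 3.187 0.128
v -0.736 2.923 1.622
v 0.104 3.813 0.283
v 0.015 3.549 1.777
v 0.345 2.031 -0.017
v 0.256 1.767 1.477
v 1.096 2.657 0.138
v 1.008 2.393 1.632
f 2 1 5
f 2 5 3
f 3 5 6
f 3 6 4
f 5 1 7
f 5 7 6
f 6 7 8
f 6 8 4
f 7 1 9
f 7 9 8
f 8 9 10
f 8 10 4
f 9 1 11
f 9 11 10
f 10 11 12
f 10 12 4
f 11 1 13
f 11 13 12
f 12 13 14
f 12 14 4
f 13 1 15
f 13 15 14
f 14 15 16
f 14 16 4
f 15 1 17
f 15 17 16
f 16 17 18
f 16 18 4
f 17 1 19
f 17 19 18
f 18 19 20
f 18 20 4
f 19 1 21
f 19 21 20
f 20 21 22
f 20 22 4
f 21 1 2
f 21 2 22
f 22 2 3
f 22 3 4
f 23 60 39
f 60 34 63
f 39 63 28
f 60 63 39
f 23 39 35
f 39 28 40
f 35 40 24
f 39 40 35
f 23 35 44
f 35 24 45
f 44 45 30
f 35 45 44
f 23 44 56
f 44 30 59
f 56 59 33
f 44 59 56
f 23 56 60
f 56 33 64
f 60 64 34
f 56 64 60
f 24 40 51
f 40 28 54
f 51 54 32
f 40 54 51
f 28 63 41
f 63 34 62
f 41 62 27
f 63 62 41
f 34 64 61
f 64 33 57
f 61 57 25
f 64 57 61
f 33 59 58
f 59 30 46
f 58 46 29
f 59 46 58
f 30 45 50
f 45 24 47
f 50 47 31
f 45 47 50
f 26 52 38
f 52 32 53
f 38 53 27
f 52 53 38
f 26 38 36
f 38 27 37
f 36 37 25
f 38 37 36
f 26 36 43
f 36 25 42
f 43 42 29
f 36 42 43
f 26 43 48
f 43 29 49
f 48 49 31
f 43 49 48
f 26 48 52
f 48 31 55
f 52 55 32
f 48 55 52
f 27 53 41
f 53 32 54
f 41 54 28
f 53 54 41
f 25 37 61
f 37 27 62
f 61 62 34
f 37 62 61
f 29 42 58
f 42 25 57
f 58 57 33
f 42 57 58
f 31 49 50
f 49 29 46
f 50 46 30
f 49 46 50
f 32 55 51
f 55 31 47
f 51 47 24
f 55 47 51
f 66 65 68
f 66 68 67
f 68 65 69
f 68 69 67
f 69 65 70
f 69 70 67
f 70 65 71
f 70 71 67
f 71 65 72
f 71 72 67
f 72 65 73
f 72 73 67
f 73 65 74
f 73 74 67
f 74 65 75
f 74 75 67
f 75 65 76
f 75 76 67
f 76 65 66
f 76 66 67
f 78 80 77
f 81 78 77
f 77 80 79
f 79 81 77
f 78 84 80
f 82 78 81
f 82 84 78
f 80 84 79
f 83 81 79
f 79 84 83
f 83 82 81
f 84 82 83



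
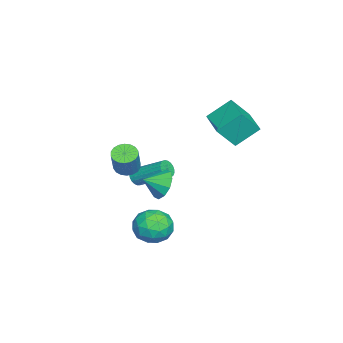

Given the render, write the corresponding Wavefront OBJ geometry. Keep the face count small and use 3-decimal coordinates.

v -2.677 -3.734 -2.051
v -2.171 -4.201 -2.322
v -1.298 -4.094 -0.88
v -1.803 -3.626 -0.609
v -2.056 -3.907 -2.414
v -1.182 -3.8 -0.972
v -2.063 -3.579 -2.435
v -1.189 -3.471 -0.992
v -2.192 -3.281 -2.379
v -1.318 -3.173 -0.936
v -2.416 -3.072 -2.258
v -1.543 -2.965 -0.815
v -2.693 -2.995 -2.097
v -1.819 -2.888 -0.654
v -2.966 -3.064 -1.926
v -2.093 -2.957 -0.483
v -3.182 -3.266 -1.78
v -2.309 -3.159 -0.338
v -3.298 -3.56 -1.688
v -2.424 -3.453 -0.246
v -3.291 -3.889 -1.668
v -2.417 -3.781 -0.225
v -3.162 -4.187 -1.724
v -2.288 -4.079 -0.281
v -2.937 -4.395 -1.845
v -2.064 -4.288 -0.402
v -2.661 -4.472 -2.006
v -1.787 -4.365 -0.563
v -2.387 -4.403 -2.177
v -1.514 -4.296 -0.734
v -2.913 1.531 1.15
v -3.463 2.721 2.232
v -1.206 2.425 1.034
v -1.756 3.615 2.117
v -2.364 0.645 2.403
v -2.914 1.835 3.486
v -0.657 1.539 2.288
v -1.207 2.729 3.37
v 3.517 -0.049 -3.466
v 4.147 -0.295 -2.553
v 2.373 -1.425 -3.047
v 3.003 -1.671 -2.134
v 2.399 -0.709 -2.166
v 3.106 0.141 -2.425
v 3.414 -1.861 -3.175
v 4.121 -1.011 -3.434
v 4.083 -1.414 -2.373
v 3.455 -0.703 -1.749
v 3.065 -1.017 -3.851
v 2.437 -0.306 -3.227
v 3.932 -0.051 -3.046
v 2.588 -1.669 -2.554
v 2.233 -1.104 -2.573
v 2.602 -1.248 -2.036
v 3.321 0.205 -2.971
v 3.69 0.06 -2.434
v 2.663 -0.183 -2.207
v 2.83 -1.78 -3.166
v 3.199 -1.925 -2.629
v 3.918 -0.472 -3.564
v 4.287 -0.616 -3.027
v 3.857 -1.537 -3.393
v 4.265 -0.854 -2.404
v 3.592 -1.662 -2.158
v 3.834 -1.774 -2.77
v 4.25 -1.274 -2.922
v 3.896 -0.435 -2.037
v 3.223 -1.244 -1.791
v 2.868 -0.679 -1.81
v 3.284 -0.179 -1.962
v 3.858 -1.093 -1.932
v 3.297 -0.476 -3.809
v 2.624 -1.285 -3.563
v 3.236 -1.541 -3.638
v 3.652 -1.041 -3.79
v 2.928 -0.058 -3.442
v 2.255 -0.866 -3.196
v 2.27 -0.446 -2.678
v 2.686 0.054 -2.83
v 2.662 -0.627 -3.668
v 2.148 -0.632 -0.347
v 2.8 -0.676 -1.064
v 2.652 -1.528 0.167
v 3.015 -0.311 -0.639
v 2.899 -0.069 -0.104
v 2.495 -0.042 0.339
v 1.959 -0.24 0.52
v 1.495 -0.588 0.369
v 1.28 -0.953 -0.055
v 1.396 -1.195 -0.591
v 1.8 -1.222 -1.034
v 2.336 -1.024 -1.214
v -3.743 -3.49 -3.466
v -3.323 -3.342 -3.868
v -2.918 -1.522 -2.776
v -3.337 -1.67 -2.374
v -3.527 -3.237 -3.966
v -3.122 -1.418 -2.874
v -3.769 -3.177 -3.977
v -3.364 -1.358 -2.885
v -4.006 -3.17 -3.9
v -3.601 -1.351 -2.808
v -4.198 -3.219 -3.748
v -3.793 -1.4 -2.656
v -4.311 -3.314 -3.547
v -3.905 -1.495 -2.455
v -4.325 -3.44 -3.332
v -3.92 -1.621 -2.24
v -4.239 -3.574 -3.14
v -3.834 -1.755 -2.048
v -4.067 -3.694 -3.005
v -3.662 -1.875 -1.913
v -3.839 -3.778 -2.949
v -3.434 -1.959 -1.857
v -3.594 -3.813 -2.983
v -3.189 -1.994 -1.891
v -3.375 -3.791 -3.1
v -2.97 -1.972 -2.008
v -3.219 -3.717 -3.281
v -2.814 -1.898 -2.189
v -3.154 -3.604 -3.493
v -2.749 -1.785 -2.401
v -3.191 -3.471 -3.701
v -2.786 -1.652 -2.609
f 2 1 5
f 2 5 3
f 3 5 6
f 3 6 4
f 5 1 7
f 5 7 6
f 6 7 8
f 6 8 4
f 7 1 9
f 7 9 8
f 8 9 10
f 8 10 4
f 9 1 11
f 9 11 10
f 10 11 12
f 10 12 4
f 11 1 13
f 11 13 12
f 12 13 14
f 12 14 4
f 13 1 15
f 13 15 14
f 14 15 16
f 14 16 4
f 15 1 17
f 15 17 16
f 16 17 18
f 16 18 4
f 17 1 19
f 17 19 18
f 18 19 20
f 18 20 4
f 19 1 21
f 19 21 20
f 20 21 22
f 20 22 4
f 21 1 23
f 21 23 22
f 22 23 24
f 22 24 4
f 23 1 25
f 23 25 24
f 24 25 26
f 24 26 4
f 25 1 27
f 25 27 26
f 26 27 28
f 26 28 4
f 27 1 29
f 27 29 28
f 28 29 30
f 28 30 4
f 29 1 2
f 29 2 30
f 30 2 3
f 30 3 4
f 32 34 31
f 35 32 31
f 31 34 33
f 33 35 31
f 32 38 34
f 36 32 35
f 36 38 32
f 34 38 33
f 37 35 33
f 33 38 37
f 37 36 35
f 38 36 37
f 39 76 55
f 76 50 79
f 55 79 44
f 76 79 55
f 39 55 51
f 55 44 56
f 51 56 40
f 55 56 51
f 39 51 60
f 51 40 61
f 60 61 46
f 51 61 60
f 39 60 72
f 60 46 75
f 72 75 49
f 60 75 72
f 39 72 76
f 72 49 80
f 76 80 50
f 72 80 76
f 40 56 67
f 56 44 70
f 67 70 48
f 56 70 67
f 44 79 57
f 79 50 78
f 57 78 43
f 79 78 57
f 50 80 77
f 80 49 73
f 77 73 41
f 80 73 77
f 49 75 74
f 75 46 62
f 74 62 45
f 75 62 74
f 46 61 66
f 61 40 63
f 66 63 47
f 61 63 66
f 42 68 54
f 68 48 69
f 54 69 43
f 68 69 54
f 42 54 52
f 54 43 53
f 52 53 41
f 54 53 52
f 42 52 59
f 52 41 58
f 59 58 45
f 52 58 59
f 42 59 64
f 59 45 65
f 64 65 47
f 59 65 64
f 42 64 68
f 64 47 71
f 68 71 48
f 64 71 68
f 43 69 57
f 69 48 70
f 57 70 44
f 69 70 57
f 41 53 77
f 53 43 78
f 77 78 50
f 53 78 77
f 45 58 74
f 58 41 73
f 74 73 49
f 58 73 74
f 47 65 66
f 65 45 62
f 66 62 46
f 65 62 66
f 48 71 67
f 71 47 63
f 67 63 40
f 71 63 67
f 82 81 84
f 82 84 83
f 84 81 85
f 84 85 83
f 85 81 86
f 85 86 83
f 86 81 87
f 86 87 83
f 87 81 88
f 87 88 83
f 88 81 89
f 88 89 83
f 89 81 90
f 89 90 83
f 90 81 91
f 90 91 83
f 91 81 92
f 91 92 83
f 92 81 82
f 92 82 83
f 94 93 97
f 94 97 95
f 95 97 98
f 95 98 96
f 97 93 99
f 97 99 98
f 98 99 100
f 98 100 96
f 99 93 101
f 99 101 100
f 100 101 102
f 100 102 96
f 101 93 103
f 101 103 102
f 102 103 104
f 102 104 96
f 103 93 105
f 103 105 104
f 104 105 106
f 104 106 96
f 105 93 107
f 105 107 106
f 106 107 108
f 106 108 96
f 107 93 109
f 107 109 108
f 108 109 110
f 108 110 96
f 109 93 111
f 109 111 110
f 110 111 112
f 110 112 96
f 111 93 113
f 111 113 112
f 112 113 114
f 112 114 96
f 113 93 115
f 113 115 114
f 114 115 116
f 114 116 96
f 115 93 117
f 115 117 116
f 116 117 118
f 116 118 96
f 117 93 119
f 117 119 118
f 118 119 120
f 118 120 96
f 119 93 121
f 119 121 120
f 120 121 122
f 120 122 96
f 121 93 123
f 121 123 122
f 122 123 124
f 122 124 96
f 123 93 94
f 123 94 124
f 124 94 95
f 124 95 96



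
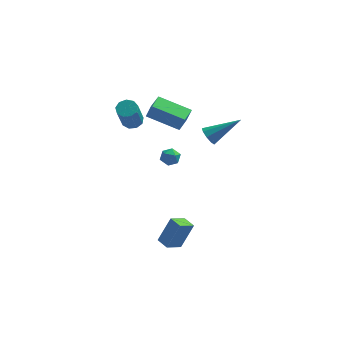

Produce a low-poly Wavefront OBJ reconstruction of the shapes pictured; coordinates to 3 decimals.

v -0.726 1.763 3.403
v -0.427 1.658 4.331
v -0.413 2.859 3.426
v -0.115 2.754 4.354
v 1.135 1.246 2.746
v 1.433 1.141 3.674
v 1.447 2.342 2.769
v 1.746 2.237 3.697
v 0.162 -1.676 -4.286
v 0.839 -1.263 -2.759
v 0.878 -0.994 -4.788
v 1.555 -0.58 -3.262
v 0.705 -2.3 -4.358
v 1.382 -1.886 -2.832
v 1.421 -1.617 -4.861
v 2.098 -1.204 -3.334
v 2.644 2.802 1.153
v 2.989 2.403 0.773
v 4.416 3.238 2.307
v 2.996 2.815 0.607
v 2.838 3.221 0.696
v 2.589 3.431 0.999
v 2.366 3.346 1.374
v 2.272 3.007 1.646
v 2.353 2.572 1.687
v 2.569 2.244 1.478
v 2.82 2.177 1.117
v -1.652 3.577 1.728
v -1.041 3.702 1.873
v -1.238 2.668 3.597
v -1.848 2.543 3.452
v -1.3 4.017 2.032
v -1.497 2.983 3.756
v -1.724 4.126 2.049
v -1.92 3.092 3.773
v -2.114 3.978 1.916
v -2.31 2.944 3.64
v -2.288 3.643 1.695
v -2.484 2.608 3.419
v -2.164 3.276 1.489
v -2.36 2.242 3.213
v -1.801 3.051 1.395
v -1.997 2.017 3.119
v -1.368 3.072 1.457
v -1.564 2.037 3.181
v -1.068 3.329 1.646
v -1.264 2.295 3.37
v 0.125 4.254 -1.959
v 0.764 4.148 -2.027
v 0.116 3.652 -1.093
v 0.755 3.546 -1.161
v 0.539 4.138 -0.996
v 0.545 4.51 -1.532
v 0.335 3.29 -1.588
v 0.341 3.662 -2.124
v 0.894 3.552 -1.798
v 1.02 4.076 -1.432
v -0.14 3.724 -1.688
v -0.014 4.248 -1.322
f 2 4 1
f 5 2 1
f 1 4 3
f 3 5 1
f 2 8 4
f 6 2 5
f 6 8 2
f 4 8 3
f 7 5 3
f 3 8 7
f 7 6 5
f 8 6 7
f 10 12 9
f 13 10 9
f 9 12 11
f 11 13 9
f 10 16 12
f 14 10 13
f 14 16 10
f 12 16 11
f 15 13 11
f 11 16 15
f 15 14 13
f 16 14 15
f 18 17 20
f 18 20 19
f 20 17 21
f 20 21 19
f 21 17 22
f 21 22 19
f 22 17 23
f 22 23 19
f 23 17 24
f 23 24 19
f 24 17 25
f 24 25 19
f 25 17 26
f 25 26 19
f 26 17 27
f 26 27 19
f 27 17 18
f 27 18 19
f 29 28 32
f 29 32 30
f 30 32 33
f 30 33 31
f 32 28 34
f 32 34 33
f 33 34 35
f 33 35 31
f 34 28 36
f 34 36 35
f 35 36 37
f 35 37 31
f 36 28 38
f 36 38 37
f 37 38 39
f 37 39 31
f 38 28 40
f 38 40 39
f 39 40 41
f 39 41 31
f 40 28 42
f 40 42 41
f 41 42 43
f 41 43 31
f 42 28 44
f 42 44 43
f 43 44 45
f 43 45 31
f 44 28 46
f 44 46 45
f 45 46 47
f 45 47 31
f 46 28 29
f 46 29 47
f 47 29 30
f 47 30 31
f 48 59 53
f 48 53 49
f 48 49 55
f 48 55 58
f 48 58 59
f 49 53 57
f 53 59 52
f 59 58 50
f 58 55 54
f 55 49 56
f 51 57 52
f 51 52 50
f 51 50 54
f 51 54 56
f 51 56 57
f 52 57 53
f 50 52 59
f 54 50 58
f 56 54 55
f 57 56 49



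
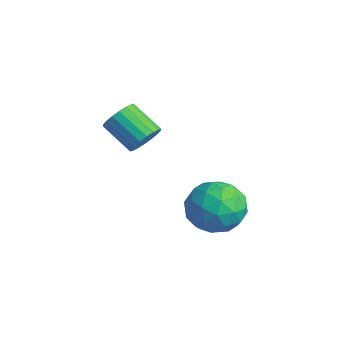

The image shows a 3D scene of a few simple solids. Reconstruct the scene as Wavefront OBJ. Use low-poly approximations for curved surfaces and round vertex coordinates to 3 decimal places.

v 0.696 0.988 0.999
v 1.468 0.756 0.845
v 0.252 -0.156 0.495
v 1.024 -0.388 0.341
v 0.758 -0.332 1.115
v 1.033 0.375 1.427
v 0.687 0.225 -0.087
v 0.962 0.932 0.225
v 1.462 0.285 0.174
v 1.506 -0.06 0.918
v 0.214 0.66 0.422
v 0.258 0.315 1.166
v 1.121 0.973 0.966
v 0.599 -0.373 0.374
v 0.443 -0.34 0.829
v 0.897 -0.476 0.739
v 0.865 0.749 1.308
v 1.319 0.612 1.218
v 0.902 -0.028 1.377
v 0.401 -0.012 0.122
v 0.855 -0.149 0.032
v 0.823 1.076 0.601
v 1.277 0.94 0.511
v 0.818 0.628 -0.037
v 1.571 0.559 0.482
v 1.31 -0.114 0.186
v 1.112 0.247 -0.066
v 1.274 0.663 0.117
v 1.597 0.357 0.919
v 1.336 -0.316 0.622
v 1.18 -0.283 1.077
v 1.342 0.133 1.26
v 1.594 0.079 0.524
v 0.384 0.916 0.718
v 0.123 0.243 0.421
v 0.378 0.467 0.08
v 0.54 0.883 0.263
v 0.41 0.714 1.154
v 0.149 0.041 0.858
v 0.446 -0.063 1.223
v 0.608 0.353 1.406
v 0.126 0.521 0.816
v -1.364 -0.348 2.001
v -1.191 -0.08 2.399
v -2.002 -0.384 2.957
v -2.176 -0.652 2.559
v -1.322 0.07 2.29
v -2.133 -0.234 2.848
v -1.462 0.137 2.124
v -2.273 -0.167 2.682
v -1.582 0.108 1.934
v -2.393 -0.195 2.491
v -1.659 -0.011 1.757
v -2.47 -0.315 2.314
v -1.678 -0.197 1.628
v -2.489 -0.501 2.186
v -1.634 -0.413 1.573
v -2.445 -0.717 2.131
v -1.538 -0.616 1.603
v -2.349 -0.92 2.161
v -1.407 -0.766 1.712
v -2.218 -1.07 2.27
v -1.267 -0.833 1.878
v -2.078 -1.137 2.436
v -1.147 -0.805 2.069
v -1.958 -1.108 2.626
v -1.07 -0.685 2.246
v -1.881 -0.989 2.803
v -1.051 -0.499 2.374
v -1.862 -0.803 2.932
v -1.095 -0.283 2.429
v -1.906 -0.587 2.987
f 1 38 17
f 38 12 41
f 17 41 6
f 38 41 17
f 1 17 13
f 17 6 18
f 13 18 2
f 17 18 13
f 1 13 22
f 13 2 23
f 22 23 8
f 13 23 22
f 1 22 34
f 22 8 37
f 34 37 11
f 22 37 34
f 1 34 38
f 34 11 42
f 38 42 12
f 34 42 38
f 2 18 29
f 18 6 32
f 29 32 10
f 18 32 29
f 6 41 19
f 41 12 40
f 19 40 5
f 41 40 19
f 12 42 39
f 42 11 35
f 39 35 3
f 42 35 39
f 11 37 36
f 37 8 24
f 36 24 7
f 37 24 36
f 8 23 28
f 23 2 25
f 28 25 9
f 23 25 28
f 4 30 16
f 30 10 31
f 16 31 5
f 30 31 16
f 4 16 14
f 16 5 15
f 14 15 3
f 16 15 14
f 4 14 21
f 14 3 20
f 21 20 7
f 14 20 21
f 4 21 26
f 21 7 27
f 26 27 9
f 21 27 26
f 4 26 30
f 26 9 33
f 30 33 10
f 26 33 30
f 5 31 19
f 31 10 32
f 19 32 6
f 31 32 19
f 3 15 39
f 15 5 40
f 39 40 12
f 15 40 39
f 7 20 36
f 20 3 35
f 36 35 11
f 20 35 36
f 9 27 28
f 27 7 24
f 28 24 8
f 27 24 28
f 10 33 29
f 33 9 25
f 29 25 2
f 33 25 29
f 44 43 47
f 44 47 45
f 45 47 48
f 45 48 46
f 47 43 49
f 47 49 48
f 48 49 50
f 48 50 46
f 49 43 51
f 49 51 50
f 50 51 52
f 50 52 46
f 51 43 53
f 51 53 52
f 52 53 54
f 52 54 46
f 53 43 55
f 53 55 54
f 54 55 56
f 54 56 46
f 55 43 57
f 55 57 56
f 56 57 58
f 56 58 46
f 57 43 59
f 57 59 58
f 58 59 60
f 58 60 46
f 59 43 61
f 59 61 60
f 60 61 62
f 60 62 46
f 61 43 63
f 61 63 62
f 62 63 64
f 62 64 46
f 63 43 65
f 63 65 64
f 64 65 66
f 64 66 46
f 65 43 67
f 65 67 66
f 66 67 68
f 66 68 46
f 67 43 69
f 67 69 68
f 68 69 70
f 68 70 46
f 69 43 71
f 69 71 70
f 70 71 72
f 70 72 46
f 71 43 44
f 71 44 72
f 72 44 45
f 72 45 46



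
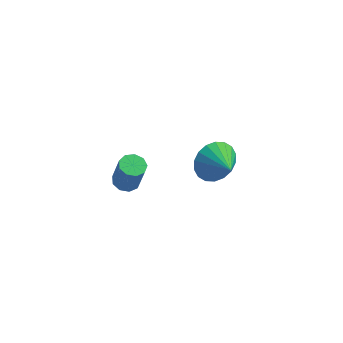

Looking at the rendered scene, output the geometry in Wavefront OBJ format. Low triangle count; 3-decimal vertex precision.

v -1.248 3.859 -3.748
v -0.602 4.075 -4.48
v -0.412 3.041 -3.252
v -0.498 4.372 -4.165
v -0.542 4.567 -3.768
v -0.726 4.622 -3.366
v -1.014 4.526 -3.04
v -1.347 4.298 -2.855
v -1.661 3.983 -2.845
v -1.893 3.643 -3.015
v -1.998 3.346 -3.33
v -1.953 3.151 -3.727
v -1.769 3.096 -4.129
v -1.482 3.192 -4.455
v -1.148 3.42 -4.641
v -0.834 3.735 -4.65
v -3.559 -1.203 -0.152
v -3.052 -1.015 -0.254
v -2.715 -1.209 1.07
v -3.221 -1.397 1.172
v -3.277 -0.731 -0.155
v -2.94 -0.924 1.169
v -3.634 -0.667 -0.055
v -3.297 -0.861 1.27
v -3.956 -0.855 0
v -3.619 -1.048 1.324
v -4.092 -1.205 -0.016
v -3.754 -1.398 1.308
v -3.978 -1.555 -0.096
v -3.641 -1.748 1.228
v -3.668 -1.74 -0.202
v -3.331 -1.933 1.122
v -3.307 -1.674 -0.285
v -2.97 -1.867 1.039
v -3.064 -1.388 -0.305
v -2.726 -1.581 1.019
f 2 1 4
f 2 4 3
f 4 1 5
f 4 5 3
f 5 1 6
f 5 6 3
f 6 1 7
f 6 7 3
f 7 1 8
f 7 8 3
f 8 1 9
f 8 9 3
f 9 1 10
f 9 10 3
f 10 1 11
f 10 11 3
f 11 1 12
f 11 12 3
f 12 1 13
f 12 13 3
f 13 1 14
f 13 14 3
f 14 1 15
f 14 15 3
f 15 1 16
f 15 16 3
f 16 1 2
f 16 2 3
f 18 17 21
f 18 21 19
f 19 21 22
f 19 22 20
f 21 17 23
f 21 23 22
f 22 23 24
f 22 24 20
f 23 17 25
f 23 25 24
f 24 25 26
f 24 26 20
f 25 17 27
f 25 27 26
f 26 27 28
f 26 28 20
f 27 17 29
f 27 29 28
f 28 29 30
f 28 30 20
f 29 17 31
f 29 31 30
f 30 31 32
f 30 32 20
f 31 17 33
f 31 33 32
f 32 33 34
f 32 34 20
f 33 17 35
f 33 35 34
f 34 35 36
f 34 36 20
f 35 17 18
f 35 18 36
f 36 18 19
f 36 19 20



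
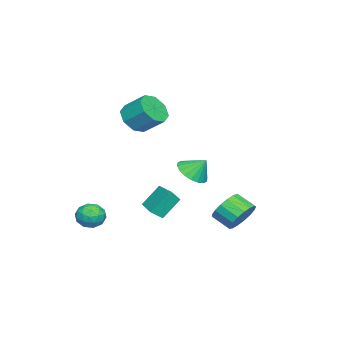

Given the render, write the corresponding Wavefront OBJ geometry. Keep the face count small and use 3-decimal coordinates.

v 2.521 -2.364 -2.098
v 3.225 -2.88 -2.096
v 1.735 -3.44 -2.564
v 2.439 -3.956 -2.562
v 2.098 -3.68 -1.807
v 2.585 -3.014 -1.52
v 2.375 -3.306 -3.14
v 2.862 -2.64 -2.853
v 3.135 -3.462 -2.741
v 2.964 -3.693 -1.917
v 1.996 -2.627 -2.743
v 1.825 -2.858 -1.919
v 2.942 -2.527 -2.056
v 2.018 -3.793 -2.604
v 1.817 -3.63 -2.16
v 2.231 -3.933 -2.159
v 2.566 -2.607 -1.717
v 2.98 -2.91 -1.716
v 2.317 -3.38 -1.546
v 1.98 -3.41 -2.944
v 2.394 -3.713 -2.943
v 2.729 -2.387 -2.501
v 3.143 -2.69 -2.5
v 2.643 -2.94 -3.114
v 3.303 -3.172 -2.434
v 2.841 -3.805 -2.708
v 2.804 -3.423 -3.048
v 3.09 -3.032 -2.879
v 3.203 -3.308 -1.95
v 2.74 -3.941 -2.223
v 2.54 -3.779 -1.78
v 2.826 -3.388 -1.611
v 3.15 -3.65 -2.328
v 2.22 -2.379 -2.437
v 1.757 -3.012 -2.71
v 2.134 -2.932 -3.049
v 2.42 -2.541 -2.88
v 2.119 -2.515 -1.952
v 1.657 -3.148 -2.226
v 1.87 -3.288 -1.781
v 2.156 -2.897 -1.612
v 1.81 -2.67 -2.332
v -3.42 -2.987 2.77
v -2.363 -3.198 2.847
v -2.184 -1.944 3.808
v -3.24 -1.733 3.73
v -2.539 -2.691 2.219
v -2.36 -1.437 3.179
v -3.231 -2.358 1.913
v -3.051 -1.103 2.873
v -4.033 -2.393 2.109
v -3.854 -1.139 3.069
v -4.476 -2.776 2.692
v -4.297 -1.522 3.653
v -4.3 -3.283 3.321
v -4.121 -2.029 4.281
v -3.609 -3.617 3.627
v -3.429 -2.362 4.587
v -2.806 -3.581 3.431
v -2.627 -2.327 4.391
v -1.557 -1.842 -2.88
v -2.176 -1.075 -1.62
v -1.991 -1.291 -3.429
v -2.61 -0.524 -2.169
v -0.39 -0.916 -2.871
v -1.009 -0.149 -1.611
v -0.824 -0.365 -3.42
v -1.443 0.402 -2.16
v -0.126 4.337 -2.402
v 0.819 4.382 -1.995
v 0.591 3.347 -1.351
v -0.354 3.303 -1.758
v 0.543 4.64 -1.679
v 0.314 3.605 -1.035
v 0.113 4.828 -1.529
v -0.116 3.794 -0.885
v -0.372 4.904 -1.578
v -0.6 3.87 -0.934
v -0.8 4.851 -1.816
v -1.028 3.816 -1.172
v -1.074 4.679 -2.189
v -1.302 3.645 -1.545
v -1.13 4.43 -2.61
v -1.359 3.395 -1.966
v -0.957 4.159 -2.984
v -1.185 3.124 -2.34
v -0.593 3.929 -3.224
v -0.821 2.894 -2.58
v -0.122 3.793 -3.276
v -0.35 2.758 -2.632
v 0.348 3.781 -3.128
v 0.12 2.746 -2.484
v 0.71 3.897 -2.813
v 0.481 2.862 -2.169
v 0.88 4.114 -2.405
v 0.651 3.079 -1.761
v -0.173 1.527 0.496
v 0.545 2.081 0.074
v -0.207 2.293 1.444
v 0.173 2.263 -0.087
v -0.269 2.299 -0.132
v -0.691 2.182 -0.053
v -1.01 1.936 0.134
v -1.164 1.608 0.393
v -1.121 1.265 0.673
v -0.891 0.973 0.917
v -0.518 0.791 1.078
v -0.077 0.754 1.124
v 0.346 0.871 1.045
v 0.665 1.117 0.857
v 0.819 1.445 0.598
v 0.776 1.789 0.319
f 1 38 17
f 38 12 41
f 17 41 6
f 38 41 17
f 1 17 13
f 17 6 18
f 13 18 2
f 17 18 13
f 1 13 22
f 13 2 23
f 22 23 8
f 13 23 22
f 1 22 34
f 22 8 37
f 34 37 11
f 22 37 34
f 1 34 38
f 34 11 42
f 38 42 12
f 34 42 38
f 2 18 29
f 18 6 32
f 29 32 10
f 18 32 29
f 6 41 19
f 41 12 40
f 19 40 5
f 41 40 19
f 12 42 39
f 42 11 35
f 39 35 3
f 42 35 39
f 11 37 36
f 37 8 24
f 36 24 7
f 37 24 36
f 8 23 28
f 23 2 25
f 28 25 9
f 23 25 28
f 4 30 16
f 30 10 31
f 16 31 5
f 30 31 16
f 4 16 14
f 16 5 15
f 14 15 3
f 16 15 14
f 4 14 21
f 14 3 20
f 21 20 7
f 14 20 21
f 4 21 26
f 21 7 27
f 26 27 9
f 21 27 26
f 4 26 30
f 26 9 33
f 30 33 10
f 26 33 30
f 5 31 19
f 31 10 32
f 19 32 6
f 31 32 19
f 3 15 39
f 15 5 40
f 39 40 12
f 15 40 39
f 7 20 36
f 20 3 35
f 36 35 11
f 20 35 36
f 9 27 28
f 27 7 24
f 28 24 8
f 27 24 28
f 10 33 29
f 33 9 25
f 29 25 2
f 33 25 29
f 44 43 47
f 44 47 45
f 45 47 48
f 45 48 46
f 47 43 49
f 47 49 48
f 48 49 50
f 48 50 46
f 49 43 51
f 49 51 50
f 50 51 52
f 50 52 46
f 51 43 53
f 51 53 52
f 52 53 54
f 52 54 46
f 53 43 55
f 53 55 54
f 54 55 56
f 54 56 46
f 55 43 57
f 55 57 56
f 56 57 58
f 56 58 46
f 57 43 59
f 57 59 58
f 58 59 60
f 58 60 46
f 59 43 44
f 59 44 60
f 60 44 45
f 60 45 46
f 62 64 61
f 65 62 61
f 61 64 63
f 63 65 61
f 62 68 64
f 66 62 65
f 66 68 62
f 64 68 63
f 67 65 63
f 63 68 67
f 67 66 65
f 68 66 67
f 70 69 73
f 70 73 71
f 71 73 74
f 71 74 72
f 73 69 75
f 73 75 74
f 74 75 76
f 74 76 72
f 75 69 77
f 75 77 76
f 76 77 78
f 76 78 72
f 77 69 79
f 77 79 78
f 78 79 80
f 78 80 72
f 79 69 81
f 79 81 80
f 80 81 82
f 80 82 72
f 81 69 83
f 81 83 82
f 82 83 84
f 82 84 72
f 83 69 85
f 83 85 84
f 84 85 86
f 84 86 72
f 85 69 87
f 85 87 86
f 86 87 88
f 86 88 72
f 87 69 89
f 87 89 88
f 88 89 90
f 88 90 72
f 89 69 91
f 89 91 90
f 90 91 92
f 90 92 72
f 91 69 93
f 91 93 92
f 92 93 94
f 92 94 72
f 93 69 95
f 93 95 94
f 94 95 96
f 94 96 72
f 95 69 70
f 95 70 96
f 96 70 71
f 96 71 72
f 98 97 100
f 98 100 99
f 100 97 101
f 100 101 99
f 101 97 102
f 101 102 99
f 102 97 103
f 102 103 99
f 103 97 104
f 103 104 99
f 104 97 105
f 104 105 99
f 105 97 106
f 105 106 99
f 106 97 107
f 106 107 99
f 107 97 108
f 107 108 99
f 108 97 109
f 108 109 99
f 109 97 110
f 109 110 99
f 110 97 111
f 110 111 99
f 111 97 112
f 111 112 99
f 112 97 98
f 112 98 99



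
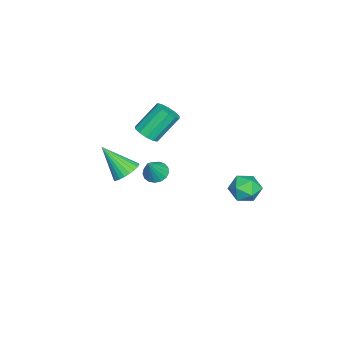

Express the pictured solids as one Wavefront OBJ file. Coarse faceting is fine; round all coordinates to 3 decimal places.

v 1.991 -0.931 2.72
v 2.421 -0.608 2.502
v 2.689 -1.129 3.8
v 2.262 -0.425 2.638
v 2.042 -0.358 2.793
v 1.81 -0.422 2.931
v 1.619 -0.603 3.021
v 1.514 -0.859 3.042
v 1.518 -1.132 2.99
v 1.631 -1.358 2.875
v 1.826 -1.487 2.726
v 2.059 -1.489 2.575
v 2.276 -1.362 2.457
v 2.429 -1.137 2.4
v 2.481 -0.865 2.416
v -1.118 -1.996 2.786
v -0.527 -1.872 2.998
v -1.151 -1 4.226
v -1.742 -1.124 4.014
v -0.628 -1.586 2.744
v -1.252 -0.714 3.972
v -0.916 -1.457 2.506
v -1.54 -0.585 3.734
v -1.282 -1.534 2.375
v -1.906 -0.662 3.603
v -1.584 -1.787 2.401
v -2.208 -0.915 3.629
v -1.709 -2.12 2.574
v -2.333 -1.248 3.802
v -1.608 -2.406 2.828
v -2.232 -1.534 4.056
v -1.32 -2.535 3.066
v -1.944 -1.663 4.294
v -0.954 -2.458 3.197
v -1.578 -1.586 4.425
v -0.652 -2.205 3.171
v -1.276 -1.333 4.399
v -1.129 3.234 -0.13
v -0.393 2.873 -0.116
v -1.707 2.047 -0.264
v -0.971 1.686 -0.25
v -1.268 2.038 0.429
v -0.911 2.772 0.511
v -1.189 2.148 -0.891
v -0.832 2.882 -0.809
v -0.43 2.203 -0.587
v -0.478 2.134 0.229
v -1.622 2.786 -0.609
v -1.67 2.717 0.207
v -0.919 -2.868 0.219
v -0.477 -3.338 -0.101
v -1.221 -4.052 1.541
v -0.298 -3.198 0.065
v -0.214 -3.008 0.254
v -0.237 -2.797 0.438
v -0.364 -2.597 0.589
v -0.576 -2.438 0.683
v -0.84 -2.344 0.706
v -1.116 -2.33 0.656
v -1.362 -2.399 0.539
v -1.541 -2.538 0.373
v -1.625 -2.728 0.184
v -1.602 -2.939 -0
v -1.474 -3.14 -0.151
v -1.263 -3.299 -0.245
v -0.999 -3.392 -0.268
v -0.723 -3.406 -0.218
f 2 1 4
f 2 4 3
f 4 1 5
f 4 5 3
f 5 1 6
f 5 6 3
f 6 1 7
f 6 7 3
f 7 1 8
f 7 8 3
f 8 1 9
f 8 9 3
f 9 1 10
f 9 10 3
f 10 1 11
f 10 11 3
f 11 1 12
f 11 12 3
f 12 1 13
f 12 13 3
f 13 1 14
f 13 14 3
f 14 1 15
f 14 15 3
f 15 1 2
f 15 2 3
f 17 16 20
f 17 20 18
f 18 20 21
f 18 21 19
f 20 16 22
f 20 22 21
f 21 22 23
f 21 23 19
f 22 16 24
f 22 24 23
f 23 24 25
f 23 25 19
f 24 16 26
f 24 26 25
f 25 26 27
f 25 27 19
f 26 16 28
f 26 28 27
f 27 28 29
f 27 29 19
f 28 16 30
f 28 30 29
f 29 30 31
f 29 31 19
f 30 16 32
f 30 32 31
f 31 32 33
f 31 33 19
f 32 16 34
f 32 34 33
f 33 34 35
f 33 35 19
f 34 16 36
f 34 36 35
f 35 36 37
f 35 37 19
f 36 16 17
f 36 17 37
f 37 17 18
f 37 18 19
f 38 49 43
f 38 43 39
f 38 39 45
f 38 45 48
f 38 48 49
f 39 43 47
f 43 49 42
f 49 48 40
f 48 45 44
f 45 39 46
f 41 47 42
f 41 42 40
f 41 40 44
f 41 44 46
f 41 46 47
f 42 47 43
f 40 42 49
f 44 40 48
f 46 44 45
f 47 46 39
f 51 50 53
f 51 53 52
f 53 50 54
f 53 54 52
f 54 50 55
f 54 55 52
f 55 50 56
f 55 56 52
f 56 50 57
f 56 57 52
f 57 50 58
f 57 58 52
f 58 50 59
f 58 59 52
f 59 50 60
f 59 60 52
f 60 50 61
f 60 61 52
f 61 50 62
f 61 62 52
f 62 50 63
f 62 63 52
f 63 50 64
f 63 64 52
f 64 50 65
f 64 65 52
f 65 50 66
f 65 66 52
f 66 50 67
f 66 67 52
f 67 50 51
f 67 51 52



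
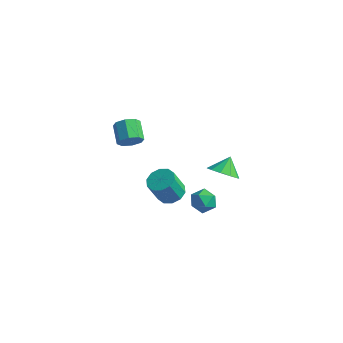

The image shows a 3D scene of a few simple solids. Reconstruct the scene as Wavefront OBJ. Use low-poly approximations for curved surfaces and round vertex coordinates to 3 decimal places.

v -2.857 -3.18 3.522
v -2.341 -3.082 4.1
v -3.168 -2.242 4.695
v -3.683 -2.34 4.118
v -2.264 -2.691 3.655
v -3.09 -1.851 4.25
v -2.534 -2.586 3.133
v -3.36 -1.746 3.728
v -2.993 -2.829 2.839
v -3.819 -1.99 3.434
v -3.372 -3.278 2.945
v -4.199 -2.438 3.54
v -3.45 -3.669 3.39
v -4.276 -2.829 3.985
v -3.18 -3.774 3.912
v -4.006 -2.934 4.507
v -2.721 -3.53 4.206
v -3.547 -2.691 4.801
v 0.6 0.32 -2.598
v 1.093 -0.381 -2.813
v -0.513 -0.539 -2.347
v -0.02 -1.24 -2.562
v 0.15 -0.791 -1.821
v 0.838 -0.259 -1.976
v -0.258 -0.661 -3.184
v 0.43 -0.129 -3.339
v 0.563 -0.987 -3.175
v 0.815 -1.067 -2.332
v -0.235 0.147 -2.828
v 0.017 0.067 -1.985
v 0.453 1.388 -1.377
v 1.233 0.952 -0.884
v 0.407 2.272 -0.523
v 1.47 1.365 -1.297
v 1.319 1.786 -1.741
v 0.838 2.055 -2.046
v 0.209 2.07 -2.096
v -0.326 1.824 -1.871
v -0.563 1.412 -1.457
v -0.412 0.99 -1.013
v 0.069 0.721 -0.708
v 0.697 0.706 -0.659
v -2.727 0.77 -4.445
v -2.182 0.044 -4.595
v -2.548 -0.556 -3.025
v -3.093 0.17 -2.875
v -1.866 0.456 -4.364
v -2.232 -0.143 -2.794
v -1.879 0.988 -4.164
v -2.244 0.389 -2.594
v -2.215 1.437 -4.071
v -2.581 0.837 -2.501
v -2.748 1.631 -4.121
v -3.113 1.031 -2.551
v -3.272 1.496 -4.295
v -3.638 0.896 -2.725
v -3.588 1.083 -4.526
v -3.954 0.484 -2.956
v -3.576 0.551 -4.726
v -3.941 -0.048 -3.156
v -3.239 0.103 -4.819
v -3.605 -0.497 -3.249
v -2.707 -0.091 -4.769
v -3.072 -0.691 -3.199
f 2 1 5
f 2 5 3
f 3 5 6
f 3 6 4
f 5 1 7
f 5 7 6
f 6 7 8
f 6 8 4
f 7 1 9
f 7 9 8
f 8 9 10
f 8 10 4
f 9 1 11
f 9 11 10
f 10 11 12
f 10 12 4
f 11 1 13
f 11 13 12
f 12 13 14
f 12 14 4
f 13 1 15
f 13 15 14
f 14 15 16
f 14 16 4
f 15 1 17
f 15 17 16
f 16 17 18
f 16 18 4
f 17 1 2
f 17 2 18
f 18 2 3
f 18 3 4
f 19 30 24
f 19 24 20
f 19 20 26
f 19 26 29
f 19 29 30
f 20 24 28
f 24 30 23
f 30 29 21
f 29 26 25
f 26 20 27
f 22 28 23
f 22 23 21
f 22 21 25
f 22 25 27
f 22 27 28
f 23 28 24
f 21 23 30
f 25 21 29
f 27 25 26
f 28 27 20
f 32 31 34
f 32 34 33
f 34 31 35
f 34 35 33
f 35 31 36
f 35 36 33
f 36 31 37
f 36 37 33
f 37 31 38
f 37 38 33
f 38 31 39
f 38 39 33
f 39 31 40
f 39 40 33
f 40 31 41
f 40 41 33
f 41 31 42
f 41 42 33
f 42 31 32
f 42 32 33
f 44 43 47
f 44 47 45
f 45 47 48
f 45 48 46
f 47 43 49
f 47 49 48
f 48 49 50
f 48 50 46
f 49 43 51
f 49 51 50
f 50 51 52
f 50 52 46
f 51 43 53
f 51 53 52
f 52 53 54
f 52 54 46
f 53 43 55
f 53 55 54
f 54 55 56
f 54 56 46
f 55 43 57
f 55 57 56
f 56 57 58
f 56 58 46
f 57 43 59
f 57 59 58
f 58 59 60
f 58 60 46
f 59 43 61
f 59 61 60
f 60 61 62
f 60 62 46
f 61 43 63
f 61 63 62
f 62 63 64
f 62 64 46
f 63 43 44
f 63 44 64
f 64 44 45
f 64 45 46

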